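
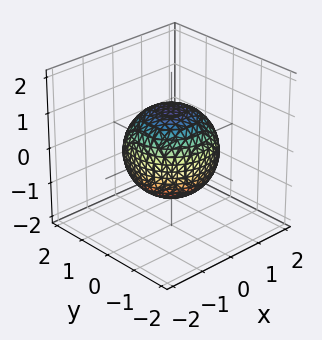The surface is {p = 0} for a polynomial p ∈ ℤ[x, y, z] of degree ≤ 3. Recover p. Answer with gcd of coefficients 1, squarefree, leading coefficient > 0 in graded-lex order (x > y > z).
2*x^2 + 2*y^2 + 2*z^2 - 3

First, the degree is 2 — a closed, bounded, convex surface; a quadric.
Next, symmetries: every cross-section ⟂ z is a circle, so x, y appear only via x² + y²; the z ↦ −z reflection is a symmetry, so z appears only in even powers.
Then, from the visible intercepts: a circular section at z = -1 has radius between 0 and 1.
Finally, assembling these constraints gives the stated polynomial.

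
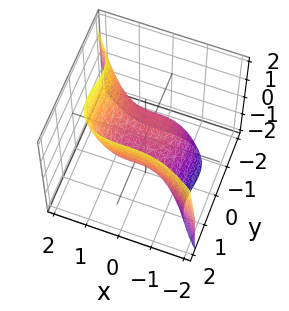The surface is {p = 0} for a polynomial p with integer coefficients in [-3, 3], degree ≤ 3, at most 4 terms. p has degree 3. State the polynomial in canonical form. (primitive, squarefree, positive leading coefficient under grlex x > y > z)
2*x^3 + 3*y^3 - 2*y - 3*z

The degree is 3 — a generic line meets the surface in up to 3 points.
Against the integer gridlines: it meets the x-axis at x = 0 (among the integer gridlines); one y-axis crossing is at y = 0; one z-axis crossing is at z = 0.
Assembling these constraints gives the stated polynomial.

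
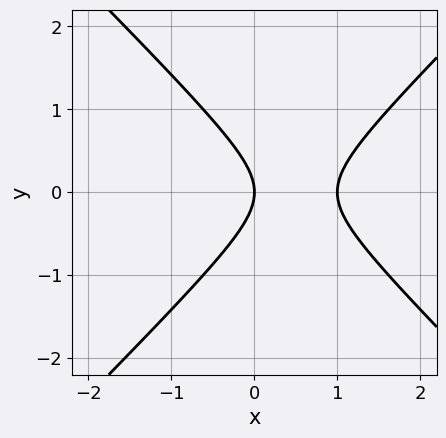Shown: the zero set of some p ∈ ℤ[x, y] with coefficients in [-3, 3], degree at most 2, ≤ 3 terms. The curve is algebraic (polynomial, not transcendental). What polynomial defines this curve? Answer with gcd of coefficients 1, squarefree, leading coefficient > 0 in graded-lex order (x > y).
(a) Degree: no degree-1 curve has this shape, so deg p = 2.
(b) Symmetries: the y ↦ −y reflection is a symmetry, so y appears only in even powers.
(c) Reading off the gridlines: it crosses the y-axis at the gridline y = 0; the x-axis gridline crossings are at x ∈ {0, 1}.
(d) Assembling these constraints gives the stated polynomial.

x^2 - y^2 - x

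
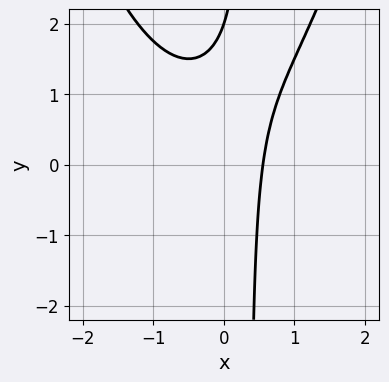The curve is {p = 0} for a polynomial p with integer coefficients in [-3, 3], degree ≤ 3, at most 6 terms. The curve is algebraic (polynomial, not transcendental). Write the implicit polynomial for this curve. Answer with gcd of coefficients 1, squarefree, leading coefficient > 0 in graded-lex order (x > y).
2*x^3 - 3*x*y + 3*x + y - 2

First, degree: a generic line meets the curve in up to 3 points, so deg p = 3.
Then, checking where it meets the axes: one y-axis crossing is at y = 2.
Finally, together with the visible shape, these determine p as stated.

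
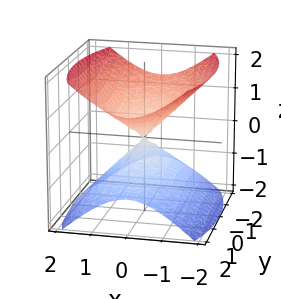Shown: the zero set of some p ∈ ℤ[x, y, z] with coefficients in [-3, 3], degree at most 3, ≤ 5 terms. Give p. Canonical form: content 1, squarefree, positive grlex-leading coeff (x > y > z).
3*x^2 + y^2 - 3*z^2

(a) I count 2 distinct pieces. They look like related sheets of one shape, so recover p as a whole.
(b) deg p = 2. Two nappes meeting at a single point; a quadric.
(c) Symmetries: it's symmetric under x → −x, forcing even powers of x; the z ↦ −z reflection is a symmetry, so z appears only in even powers; it's symmetric under y → −y, forcing even powers of y.
(d) Reading off the gridlines: it crosses the y-axis at the gridline y = 0; one z-axis crossing is at z = 0; it crosses the x-axis at the gridline x = 0.
(e) Putting this together gives p.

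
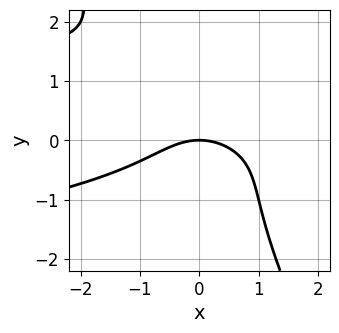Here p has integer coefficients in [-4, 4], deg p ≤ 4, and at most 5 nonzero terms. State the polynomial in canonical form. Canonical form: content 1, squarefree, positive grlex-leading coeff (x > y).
1. deg p = 3.
2. Reading off the gridlines: one y-axis crossing is at y = 0; it crosses the x-axis at the gridline x = 0.
3. Putting this together gives p.

2*x*y^2 + y^3 + x^2 + 2*y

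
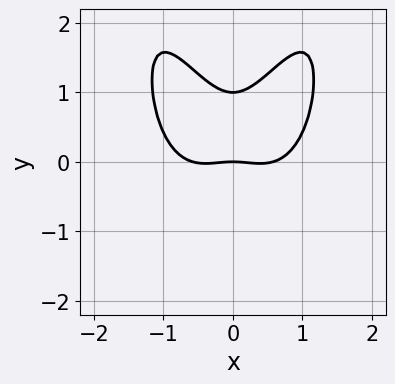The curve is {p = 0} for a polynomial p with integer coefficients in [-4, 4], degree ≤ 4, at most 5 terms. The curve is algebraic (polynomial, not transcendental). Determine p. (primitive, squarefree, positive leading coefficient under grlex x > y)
3*x^4 - 3*x^2*y - x^2 + 3*y^2 - 3*y

deg p = 4. The shape is more complex than any degree-3 curve.
Symmetries: mirror symmetry x ↦ −x ⇒ only even powers of x.
Observable constraints: the y-axis gridline crossings are at y ∈ {0, 1}; it meets the x-axis at x = 0 (among the integer gridlines).
Assembling these constraints gives the stated polynomial.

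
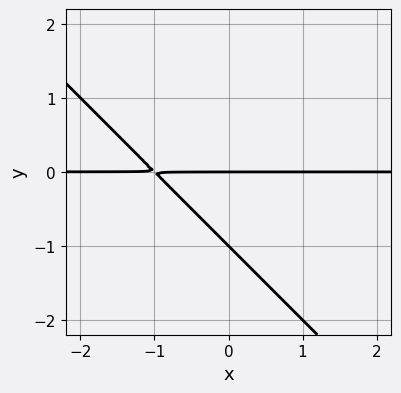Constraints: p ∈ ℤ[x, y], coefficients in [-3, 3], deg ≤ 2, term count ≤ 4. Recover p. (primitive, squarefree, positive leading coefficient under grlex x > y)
x*y + y^2 + y

1. The degree is 2 — the shape is more complex than any degree-1 curve.
2. Checking where it meets the axes: the visible x-axis segment lies entirely on the curve; the y-axis gridline crossings are at y ∈ {-1, 0}.
3. Matching integer coefficients to the picture gives p.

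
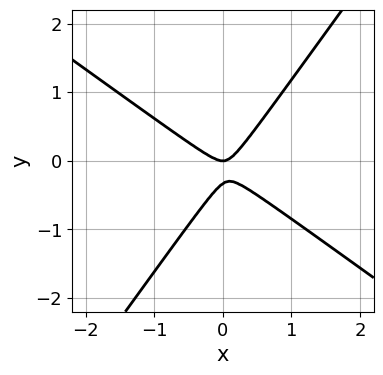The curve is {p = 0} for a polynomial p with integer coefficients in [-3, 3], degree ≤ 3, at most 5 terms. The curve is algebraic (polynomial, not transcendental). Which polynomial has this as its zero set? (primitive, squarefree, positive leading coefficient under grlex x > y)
3*x^2 + 2*x*y - 3*y^2 - y

The degree is 2 — no degree-1 curve has this shape.
Observable constraints: one y-axis crossing is at y = 0; it meets the x-axis at x = 0 (among the integer gridlines).
These observations pin down the coefficients.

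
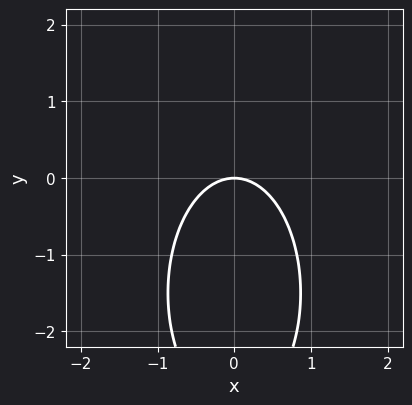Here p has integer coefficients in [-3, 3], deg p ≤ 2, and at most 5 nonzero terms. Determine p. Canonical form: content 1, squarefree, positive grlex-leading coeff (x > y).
3*x^2 + y^2 + 3*y

(a) Degree: no degree-1 curve has this shape, so deg p = 2.
(b) Symmetries: the x ↦ −x reflection is a symmetry, so x appears only in even powers.
(c) From the visible intercepts: it crosses the y-axis at the gridline y = 0; it meets the x-axis at x = 0 (among the integer gridlines).
(d) Together with the visible shape, these determine p as stated.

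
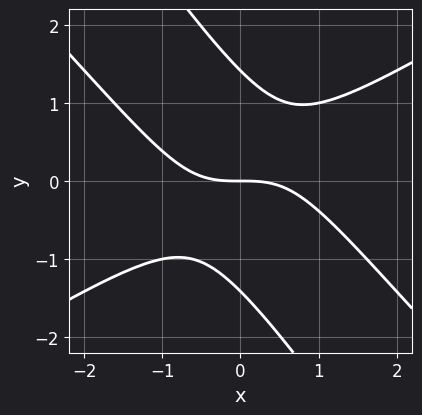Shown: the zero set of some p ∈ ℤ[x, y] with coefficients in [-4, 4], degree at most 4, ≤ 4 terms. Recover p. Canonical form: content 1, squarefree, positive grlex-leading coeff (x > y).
First, degree: a generic line meets the curve in up to 3 points, so deg p = 3.
Next, from the visible intercepts: it meets the y-axis at y = 0 (among the integer gridlines); one x-axis crossing is at x = 0.
Finally, solving for integer coefficients yields p as stated.

x^3 - 2*x*y^2 - y^3 + 2*y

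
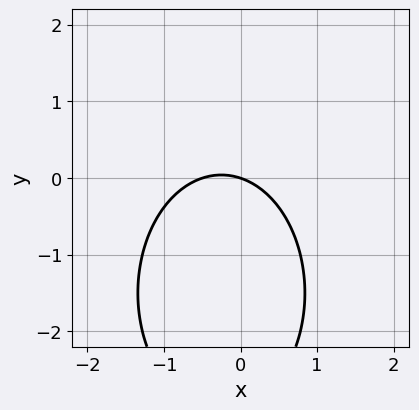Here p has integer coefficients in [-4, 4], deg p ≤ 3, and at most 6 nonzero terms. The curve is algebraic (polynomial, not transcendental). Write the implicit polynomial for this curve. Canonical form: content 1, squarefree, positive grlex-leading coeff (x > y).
First, degree: a generic line meets the curve in up to 2 points, so deg p = 2.
Next, from the axis intercepts and sections: it meets the x-axis at x = 0 (among the integer gridlines); it meets the y-axis at y = 0 (among the integer gridlines).
Finally, assembling these constraints gives the stated polynomial.

2*x^2 + y^2 + x + 3*y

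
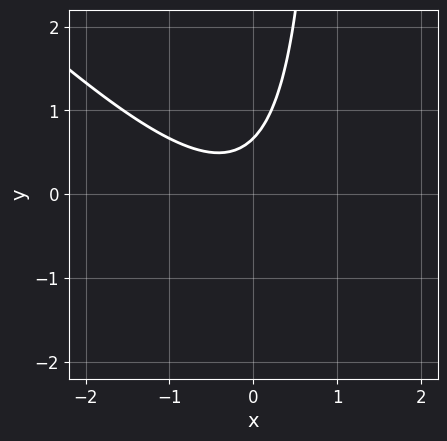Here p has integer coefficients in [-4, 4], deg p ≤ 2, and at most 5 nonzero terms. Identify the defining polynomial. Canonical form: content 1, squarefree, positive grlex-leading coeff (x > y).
1. The degree is 2 — the shape is more complex than any degree-1 curve.
2. Checking where it meets the axes: it misses every integer gridline on the x-axis.
3. Putting this together gives p.

3*x^2 + 3*x*y + x - 3*y + 2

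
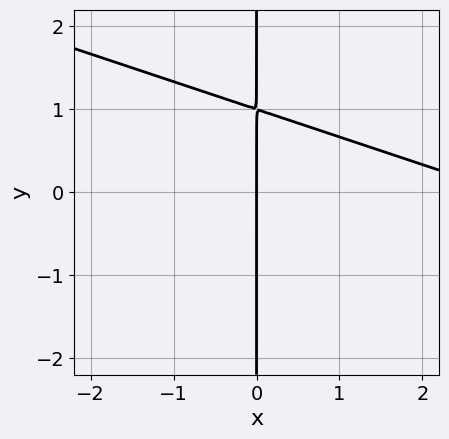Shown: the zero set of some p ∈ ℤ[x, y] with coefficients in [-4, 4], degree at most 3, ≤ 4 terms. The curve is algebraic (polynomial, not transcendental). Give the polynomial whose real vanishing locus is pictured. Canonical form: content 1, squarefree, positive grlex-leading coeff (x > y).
x^2 + 3*x*y - 3*x

The degree is 2 — no degree-1 curve has this shape.
From the axis intercepts and sections: it crosses the x-axis at the gridline x = 0; every point of the y-axis in the box is on the curve.
These observations pin down the coefficients.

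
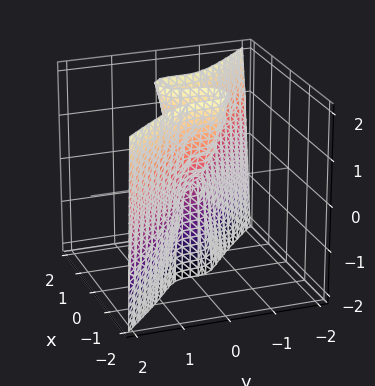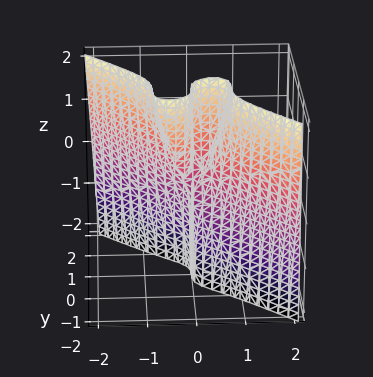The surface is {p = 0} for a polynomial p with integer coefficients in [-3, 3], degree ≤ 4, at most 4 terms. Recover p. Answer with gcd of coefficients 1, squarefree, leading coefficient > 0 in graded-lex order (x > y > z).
Degree: no degree-2 surface has this shape, so deg p = 3.
Observable constraints: every point of the z-axis in the box is on the surface; it crosses the x-axis at the gridline x = 0.
Solving for integer coefficients yields p as stated.

3*x^3 + 3*y^3 - x*z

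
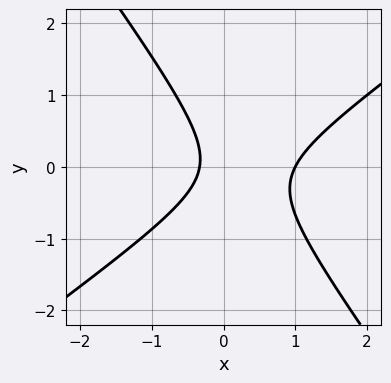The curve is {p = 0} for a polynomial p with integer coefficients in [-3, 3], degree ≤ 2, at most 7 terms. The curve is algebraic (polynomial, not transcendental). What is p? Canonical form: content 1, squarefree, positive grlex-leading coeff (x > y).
deg p = 2. No degree-1 curve has this shape.
Reading off the gridlines: one x-axis crossing is at x = 1; the curve avoids every integer y-axis point in the box.
These observations pin down the coefficients.

3*x^2 - 2*x*y - 3*y^2 - 2*x - 1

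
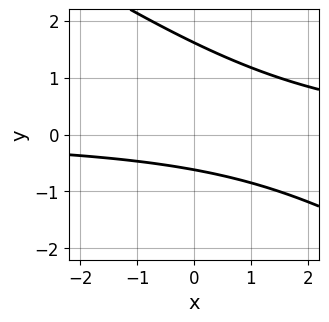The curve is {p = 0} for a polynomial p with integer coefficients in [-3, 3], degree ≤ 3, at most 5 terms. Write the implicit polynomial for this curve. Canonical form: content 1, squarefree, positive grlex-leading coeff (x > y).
2*x*y + 3*y^2 - 3*y - 3

1. Degree: no degree-1 curve has this shape, so deg p = 2.
2. From the visible intercepts: it misses every integer gridline on the x-axis.
3. The integer polynomial consistent with all of this is the stated p.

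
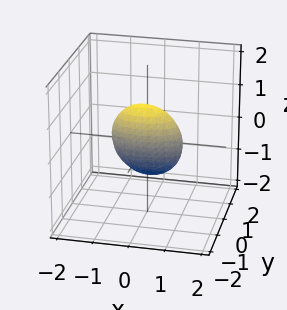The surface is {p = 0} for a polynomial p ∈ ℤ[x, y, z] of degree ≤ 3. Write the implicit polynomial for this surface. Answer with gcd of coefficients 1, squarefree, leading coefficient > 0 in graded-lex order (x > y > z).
First, deg p = 2. The shape is more complex than any degree-1 surface.
Then, from the axis intercepts and sections: the x-axis gridline crossings are at x ∈ {-1, 1}; among the integer gridlines, it crosses the z-axis at z ∈ {-1, 1}.
Finally, assembling these constraints gives the stated polynomial.

x^2 + 3*y^2 + 2*y*z + z^2 - 1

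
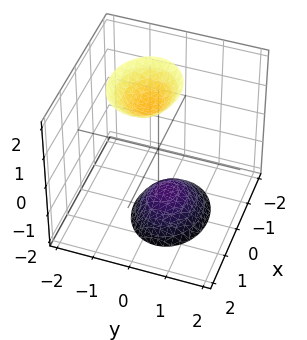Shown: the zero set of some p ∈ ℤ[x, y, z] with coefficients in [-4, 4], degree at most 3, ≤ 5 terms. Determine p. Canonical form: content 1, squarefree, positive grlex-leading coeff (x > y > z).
2*x^2 + 3*y^2 + y*z - z^2 + 2

First, the picture has 2 separate pieces. Treating them together as one polynomial.
Next, degree: a generic line meets the surface in up to 2 points, so deg p = 2.
Next, reading off the gridlines: the surface avoids every integer y-axis point in the box; the surface avoids every integer x-axis point in the box.
Finally, the integer polynomial consistent with all of this is the stated p.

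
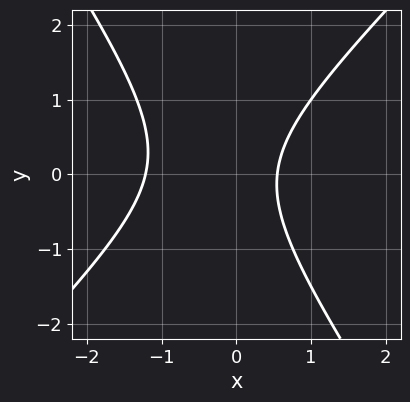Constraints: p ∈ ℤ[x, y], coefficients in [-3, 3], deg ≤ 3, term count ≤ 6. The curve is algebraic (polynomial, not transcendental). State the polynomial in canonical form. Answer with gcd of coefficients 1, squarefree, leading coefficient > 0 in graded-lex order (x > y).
1. The degree is 2 — the shape is more complex than any degree-1 curve.
2. Checking where it meets the axes: it misses every integer gridline on the y-axis.
3. These observations pin down the coefficients.

3*x^2 - x*y - 2*y^2 + 2*x - 2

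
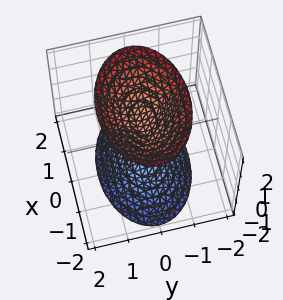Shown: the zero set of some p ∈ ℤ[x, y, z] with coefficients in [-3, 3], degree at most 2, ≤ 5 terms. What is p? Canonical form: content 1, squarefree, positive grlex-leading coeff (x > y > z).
x^2 + 2*y^2 - z^2 + 1

(a) The picture has 2 separate pieces.
(b) The degree is 2 — two sheets facing apart; a quadric.
(c) Symmetries: mirror symmetry z ↦ −z ⇒ only even powers of z; mirror symmetry x ↦ −x ⇒ only even powers of x; mirror symmetry y ↦ −y ⇒ only even powers of y.
(d) Checking where it meets the axes: it misses every integer gridline on the y-axis; the z-axis gridline crossings are at z ∈ {-1, 1}.
(e) Putting this together gives p.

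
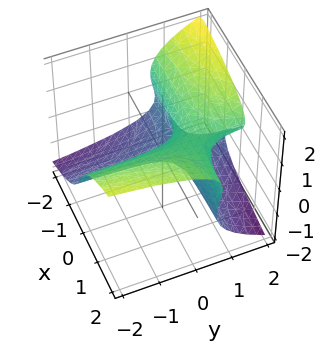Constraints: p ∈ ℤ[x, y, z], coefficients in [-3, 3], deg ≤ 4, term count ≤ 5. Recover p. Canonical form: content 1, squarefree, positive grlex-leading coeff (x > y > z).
deg p = 3. No degree-2 surface has this shape.
Reading off the gridlines: one z-axis crossing is at z = 0; it meets the x-axis at x = 0 (among the integer gridlines).
Fitting integer coefficients to these (and the overall shape) gives p. Check: (0, 1, 0) on the y-axis lies on the surface, and p(0, 1, 0) = 0. ✓

2*z^3 + 3*x*y - 2*y*z - 2*x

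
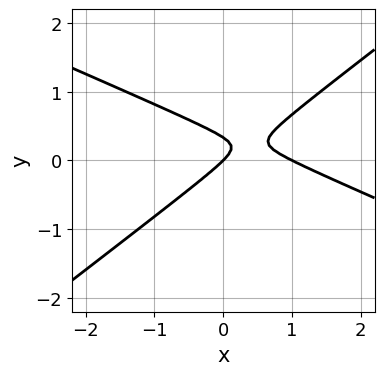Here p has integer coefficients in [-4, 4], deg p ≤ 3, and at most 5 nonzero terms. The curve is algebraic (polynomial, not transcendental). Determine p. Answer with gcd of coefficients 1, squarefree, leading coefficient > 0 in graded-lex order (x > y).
x^2 + x*y - 3*y^2 - x + y

(a) The degree is 2 — the shape is more complex than any degree-1 curve.
(b) Against the integer gridlines: among the integer gridlines, it crosses the x-axis at x ∈ {0, 1}; it meets the y-axis at y = 0 (among the integer gridlines).
(c) Assembling these constraints gives the stated polynomial.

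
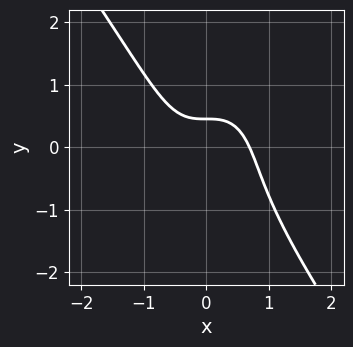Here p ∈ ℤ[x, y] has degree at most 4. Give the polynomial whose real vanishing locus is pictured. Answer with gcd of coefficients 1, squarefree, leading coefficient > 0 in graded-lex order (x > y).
3*x^3 + y^3 + 2*y - 1

1. deg p = 3. No degree-2 curve has this shape.
2. Putting this together gives p.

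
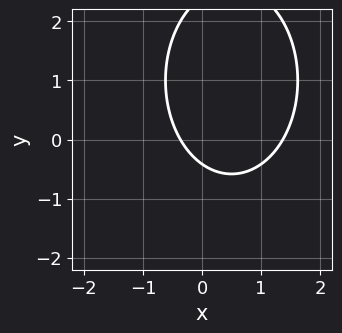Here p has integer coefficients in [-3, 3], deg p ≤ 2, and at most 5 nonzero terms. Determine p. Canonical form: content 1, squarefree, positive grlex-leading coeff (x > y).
(a) Degree: no degree-1 curve has this shape, so deg p = 2.
(b) Solving for integer coefficients yields p as stated.

2*x^2 + y^2 - 2*x - 2*y - 1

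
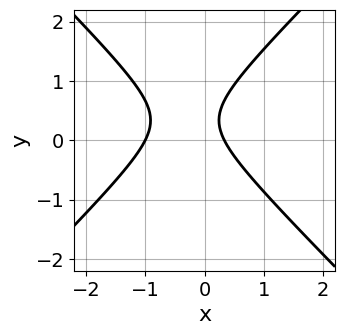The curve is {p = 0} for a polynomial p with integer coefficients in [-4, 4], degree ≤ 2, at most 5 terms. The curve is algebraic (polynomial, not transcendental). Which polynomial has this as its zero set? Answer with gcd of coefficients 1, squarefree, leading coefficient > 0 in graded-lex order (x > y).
1. The degree is 2 — a generic line meets the curve in up to 2 points.
2. From the visible intercepts: it crosses the x-axis at the gridline x = -1; no y-intercept at any integer in the box.
3. Assembling these constraints gives the stated polynomial.

3*x^2 - 3*y^2 + 2*x + 2*y - 1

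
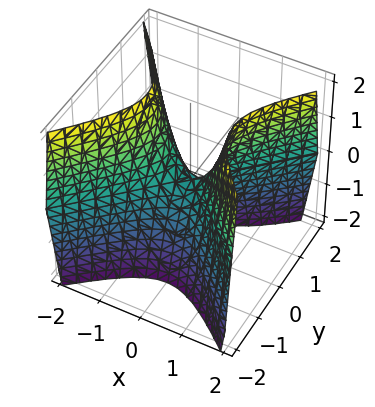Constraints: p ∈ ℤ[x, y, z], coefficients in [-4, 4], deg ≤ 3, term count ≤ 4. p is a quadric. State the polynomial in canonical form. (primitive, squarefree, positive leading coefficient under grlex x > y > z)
2*x^2 - 2*y^2 - z

(a) The degree is 2 — a saddle surface; a quadric.
(b) Symmetries: it's symmetric under x → −x, forcing even powers of x; the y ↦ −y reflection is a symmetry, so y appears only in even powers.
(c) Reading off the gridlines: it crosses the x-axis at the gridline x = 0; one y-axis crossing is at y = 0.
(d) Matching integer coefficients to the picture gives p.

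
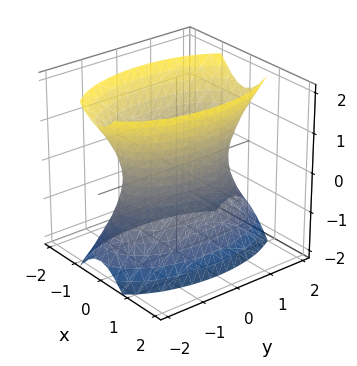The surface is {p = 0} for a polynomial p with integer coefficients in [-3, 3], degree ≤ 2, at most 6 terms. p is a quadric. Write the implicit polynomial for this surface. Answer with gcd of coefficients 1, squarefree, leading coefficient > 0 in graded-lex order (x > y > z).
3*x^2 + y^2 - z^2 - 2

(a) deg p = 2.
(b) Symmetries: it's symmetric under z → −z, forcing even powers of z; mirror symmetry y ↦ −y ⇒ only even powers of y; the x ↦ −x reflection is a symmetry, so x appears only in even powers.
(c) Against the integer gridlines: it misses every integer gridline on the z-axis.
(d) Solving for integer coefficients yields p as stated.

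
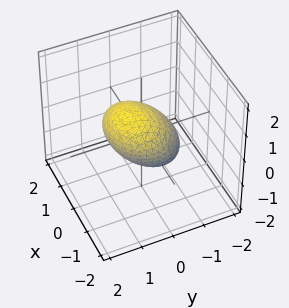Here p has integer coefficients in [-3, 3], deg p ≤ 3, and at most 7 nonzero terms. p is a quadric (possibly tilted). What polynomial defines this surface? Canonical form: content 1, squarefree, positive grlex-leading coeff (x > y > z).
deg p = 2.
From the visible intercepts: the z-axis gridline crossings are at z ∈ {-1, 1}; among the integer gridlines, it crosses the y-axis at y ∈ {-1, 1}.
Putting this together gives p.

2*x^2 + x*z + 3*y^2 - 3*y*z + 3*z^2 - 3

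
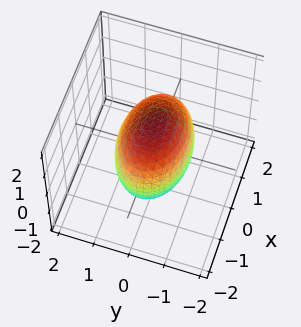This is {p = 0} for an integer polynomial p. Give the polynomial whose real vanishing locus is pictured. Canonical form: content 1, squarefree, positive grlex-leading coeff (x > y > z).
x^2 + 2*y^2 + z^2 - 2

1. Degree: bounded and convex; a quadric, so deg p = 2.
2. Symmetries: it's symmetric under y → −y, forcing even powers of y; it's symmetric under z → −z, forcing even powers of z; mirror symmetry x ↦ −x ⇒ only even powers of x.
3. Observable constraints: among the integer gridlines, it crosses the y-axis at y ∈ {-1, 1}.
4. The integer polynomial consistent with all of this is the stated p.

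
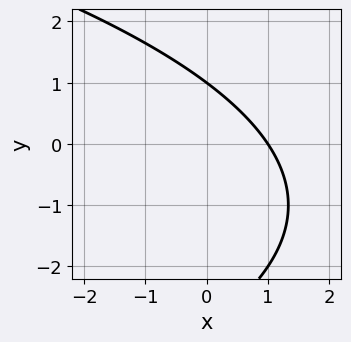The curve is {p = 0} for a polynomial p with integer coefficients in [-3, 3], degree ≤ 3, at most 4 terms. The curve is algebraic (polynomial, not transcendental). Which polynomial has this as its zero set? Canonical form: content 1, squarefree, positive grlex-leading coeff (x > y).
(a) deg p = 2. The shape is more complex than any degree-1 curve.
(b) Observable constraints: one y-axis crossing is at y = 1; one x-axis crossing is at x = 1.
(c) Together with the visible shape, these determine p as stated.

y^2 + 3*x + 2*y - 3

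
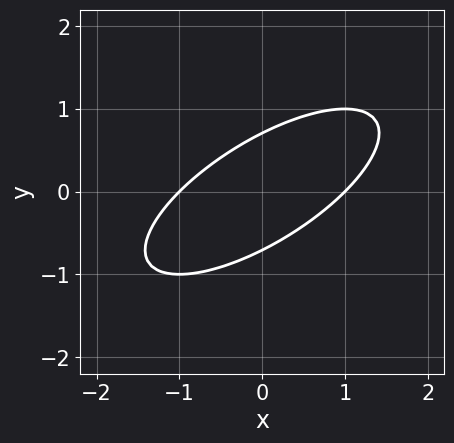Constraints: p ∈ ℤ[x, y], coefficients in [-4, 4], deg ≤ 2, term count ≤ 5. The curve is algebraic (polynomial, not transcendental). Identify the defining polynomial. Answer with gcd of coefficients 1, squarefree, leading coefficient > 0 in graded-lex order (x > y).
Degree: no degree-1 curve has this shape, so deg p = 2.
From the axis intercepts and sections: among the integer gridlines, it crosses the x-axis at x ∈ {-1, 1}.
Solving for integer coefficients yields p as stated.

x^2 - 2*x*y + 2*y^2 - 1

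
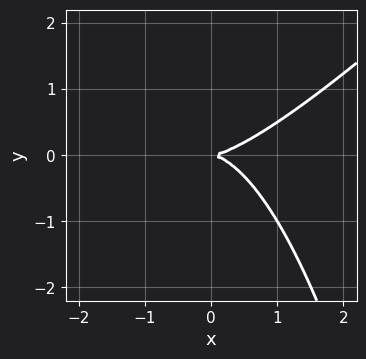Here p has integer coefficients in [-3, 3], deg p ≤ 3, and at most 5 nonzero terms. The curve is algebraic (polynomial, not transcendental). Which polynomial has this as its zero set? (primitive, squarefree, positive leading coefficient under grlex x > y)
First, degree: no degree-2 curve has this shape, so deg p = 3.
Next, reading off the gridlines: one x-axis crossing is at x = 0; it meets the y-axis at y = 0 (among the integer gridlines).
Finally, matching integer coefficients to the picture gives p.

x^3 - x^2*y - 2*y^2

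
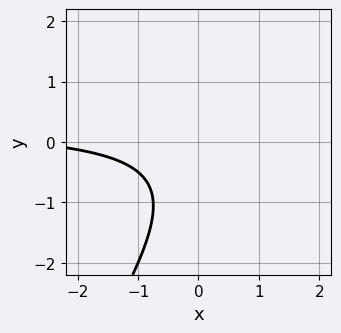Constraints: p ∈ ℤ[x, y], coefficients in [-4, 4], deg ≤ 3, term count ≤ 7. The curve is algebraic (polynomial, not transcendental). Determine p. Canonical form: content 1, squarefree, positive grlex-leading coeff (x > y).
3*x*y - 2*y^2 - x - 2*y - 3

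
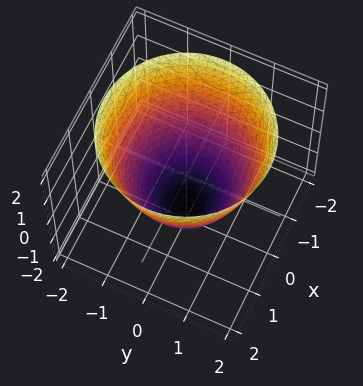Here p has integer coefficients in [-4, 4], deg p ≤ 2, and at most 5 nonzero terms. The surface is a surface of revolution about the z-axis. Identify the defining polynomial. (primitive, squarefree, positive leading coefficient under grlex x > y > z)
1. Degree: no degree-1 surface has this shape, so deg p = 2.
2. Symmetries: rotational symmetry about the z-axis ⇒ p depends on x, y only through x² + y².
3. From the axis intercepts and sections: a circular section at z = -1 has radius between 0 and 1.
4. Solving for integer coefficients yields p as stated.

2*x^2 + 2*y^2 - 2*z - 3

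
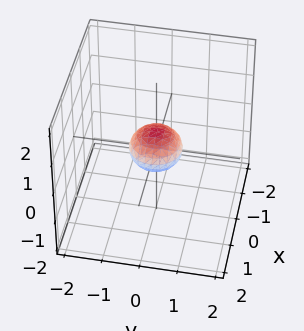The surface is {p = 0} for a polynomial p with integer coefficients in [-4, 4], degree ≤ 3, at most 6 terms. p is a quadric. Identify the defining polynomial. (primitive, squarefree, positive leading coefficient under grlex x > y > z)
2*x^2 + 2*y^2 + 3*z^2 - 1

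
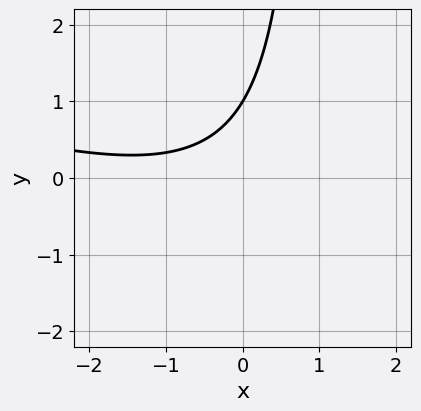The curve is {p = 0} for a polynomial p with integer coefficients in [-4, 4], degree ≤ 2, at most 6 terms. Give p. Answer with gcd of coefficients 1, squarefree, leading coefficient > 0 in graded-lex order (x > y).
1. Degree: no degree-1 curve has this shape, so deg p = 2.
2. Checking where it meets the axes: one y-axis crossing is at y = 1; the curve avoids every integer x-axis point in the box.
3. The integer polynomial consistent with all of this is the stated p.

x^2 + 3*x*y + 2*x - 3*y + 3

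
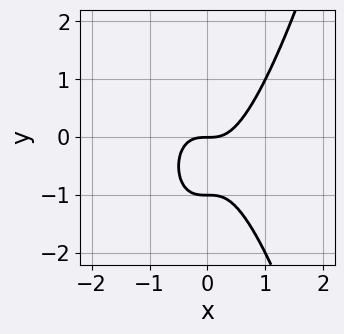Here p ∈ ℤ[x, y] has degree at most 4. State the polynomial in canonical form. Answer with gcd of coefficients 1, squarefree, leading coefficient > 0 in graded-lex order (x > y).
1. Degree: the shape is more complex than any degree-2 curve, so deg p = 3.
2. Observable constraints: it crosses the x-axis at the gridline x = 0; the y-axis gridline crossings are at y ∈ {-1, 0}.
3. Putting this together gives p.

2*x^3 - y^2 - y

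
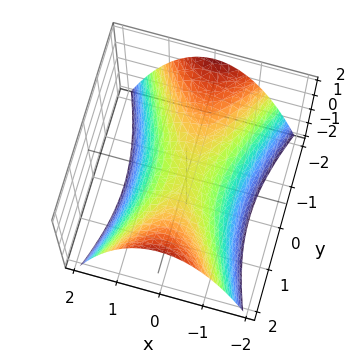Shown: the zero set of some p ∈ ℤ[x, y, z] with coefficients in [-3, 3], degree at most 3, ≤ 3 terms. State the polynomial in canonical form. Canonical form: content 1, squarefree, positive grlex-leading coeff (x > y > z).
(a) The degree is 2 — a saddle surface; a quadric.
(b) Symmetries: the y ↦ −y reflection is a symmetry, so y appears only in even powers; the x ↦ −x reflection is a symmetry, so x appears only in even powers.
(c) Observable constraints: it meets the z-axis at z = 0 (among the integer gridlines); it meets the x-axis at x = 0 (among the integer gridlines); one y-axis crossing is at y = 0.
(d) Fitting integer coefficients to these (and the overall shape) gives p.

3*x^2 - y^2 + 3*z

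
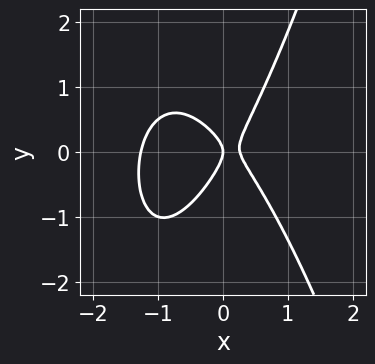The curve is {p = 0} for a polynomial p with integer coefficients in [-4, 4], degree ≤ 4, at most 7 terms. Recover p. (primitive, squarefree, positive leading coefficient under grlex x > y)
(a) deg p = 3. The shape is more complex than any degree-2 curve.
(b) Reading off the gridlines: it crosses the y-axis at the gridline y = 0; it meets the x-axis at x = 0 (among the integer gridlines).
(c) These observations pin down the coefficients.

3*x^3 + 3*x^2 + x*y - 2*y^2 - x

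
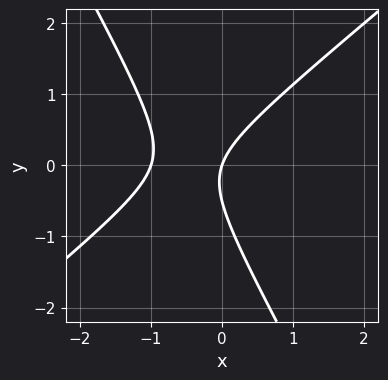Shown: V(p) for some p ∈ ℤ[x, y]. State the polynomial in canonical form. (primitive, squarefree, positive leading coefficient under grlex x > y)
3*x^2 - 2*x*y - 2*y^2 + 3*x - y

1. deg p = 2. A generic line meets the curve in up to 2 points.
2. From the visible intercepts: it crosses the y-axis at the gridline y = 0; among the integer gridlines, it crosses the x-axis at x ∈ {-1, 0}.
3. Assembling these constraints gives the stated polynomial.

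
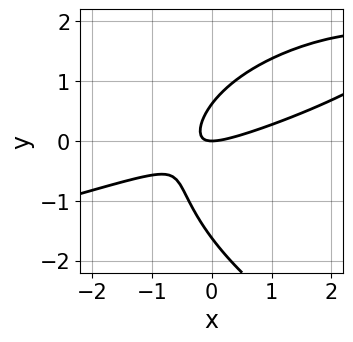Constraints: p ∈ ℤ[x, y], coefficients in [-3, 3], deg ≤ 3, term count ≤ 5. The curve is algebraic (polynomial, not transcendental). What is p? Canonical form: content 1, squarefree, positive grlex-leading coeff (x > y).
(a) The degree is 3 — no degree-2 curve has this shape.
(b) Reading off the gridlines: it meets the y-axis at y = 0 (among the integer gridlines); it crosses the x-axis at the gridline x = 0.
(c) The integer polynomial consistent with all of this is the stated p.

y^3 + x^2 - 3*x*y + y^2 - y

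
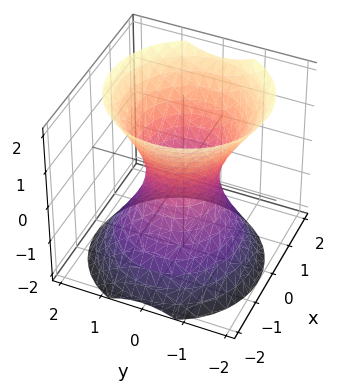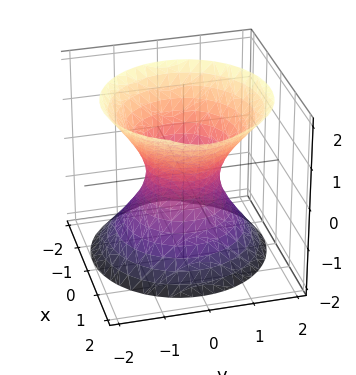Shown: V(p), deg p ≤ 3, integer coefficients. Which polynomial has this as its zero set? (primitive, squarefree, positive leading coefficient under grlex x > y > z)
3*x^2 - x*z + 3*y^2 - 2*z^2 - 2

(a) Degree: the shape is more complex than any degree-1 surface, so deg p = 2.
(b) Against the integer gridlines: no z-intercept at any integer in the box.
(c) Assembling these constraints gives the stated polynomial.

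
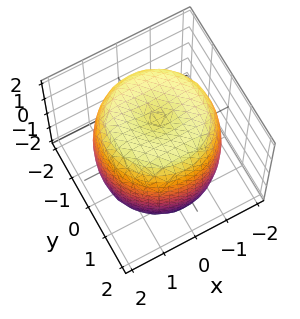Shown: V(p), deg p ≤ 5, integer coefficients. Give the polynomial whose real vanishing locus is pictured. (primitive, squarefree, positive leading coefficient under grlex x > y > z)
First, degree: no degree-3 surface has this shape, so deg p = 4.
Then, by symmetry, the surface is invariant under rotation about z: p = q(x² + y², z).
Next, reading off the gridlines: a circular section at z = 1 has radius between 1 and 2.
Finally, fitting integer coefficients to these (and the overall shape) gives p.

x^4 + 2*x^2*y^2 + y^4 - 2*x^2 - 2*y^2 + z^2 - 3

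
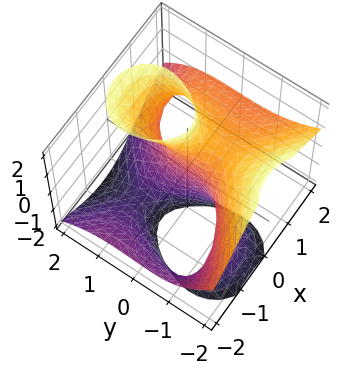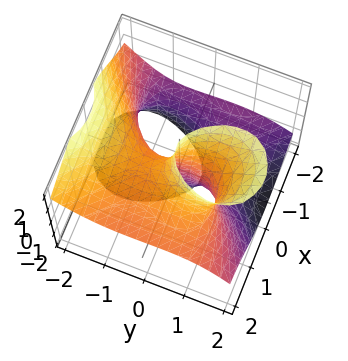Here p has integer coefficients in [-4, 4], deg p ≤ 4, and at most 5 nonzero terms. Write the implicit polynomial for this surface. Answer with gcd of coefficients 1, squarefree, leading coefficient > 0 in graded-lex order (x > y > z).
(a) deg p = 3. The shape is more complex than any degree-2 surface.
(b) Reading off the gridlines: it crosses the x-axis at the gridline x = 0; the visible z-axis segment lies entirely on the surface.
(c) Solving for integer coefficients yields p as stated.

2*x^2*z + y^3 - y*z^2 + x*z - 3*x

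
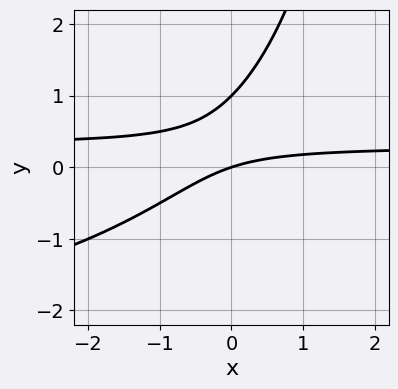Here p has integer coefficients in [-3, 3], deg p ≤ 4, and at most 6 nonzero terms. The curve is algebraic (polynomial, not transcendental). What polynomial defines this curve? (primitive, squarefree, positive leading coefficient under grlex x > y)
x*y^2 + 3*x*y - 3*y^2 - x + 3*y

deg p = 3.
From the axis intercepts and sections: it crosses the x-axis at the gridline x = 0; the y-axis gridline crossings are at y ∈ {0, 1}.
Fitting integer coefficients to these (and the overall shape) gives p.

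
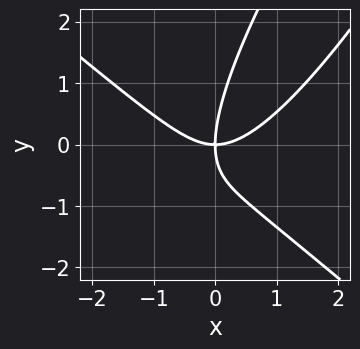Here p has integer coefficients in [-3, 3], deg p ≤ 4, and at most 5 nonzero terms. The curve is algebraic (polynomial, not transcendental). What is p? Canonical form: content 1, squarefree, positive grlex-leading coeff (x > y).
(a) The degree is 3 — a generic line meets the curve in up to 3 points.
(b) Against the integer gridlines: it crosses the y-axis at the gridline y = 0; it meets the x-axis at x = 0 (among the integer gridlines).
(c) The integer polynomial consistent with all of this is the stated p.

2*x^3 - 2*x*y^2 + y^3 - 3*x*y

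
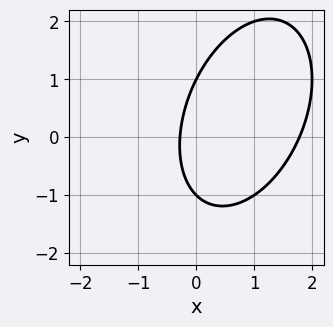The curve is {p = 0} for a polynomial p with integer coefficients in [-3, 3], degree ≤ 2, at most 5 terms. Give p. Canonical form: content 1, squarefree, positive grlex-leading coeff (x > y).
2*x^2 - x*y + y^2 - 3*x - 1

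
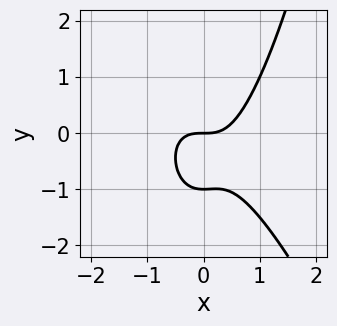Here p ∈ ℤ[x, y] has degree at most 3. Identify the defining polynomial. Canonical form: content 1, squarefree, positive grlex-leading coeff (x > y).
The degree is 3 — the shape is more complex than any degree-2 curve.
From the axis intercepts and sections: it meets the x-axis at x = 0 (among the integer gridlines); among the integer gridlines, it crosses the y-axis at y ∈ {-1, 0}.
Putting this together gives p.

3*x^3 + x^2*y - 2*y^2 - 2*y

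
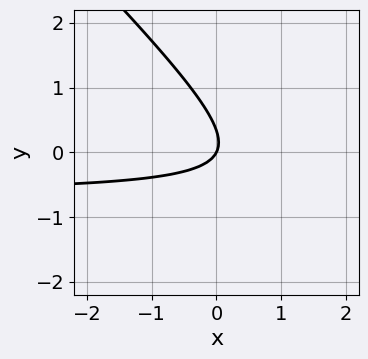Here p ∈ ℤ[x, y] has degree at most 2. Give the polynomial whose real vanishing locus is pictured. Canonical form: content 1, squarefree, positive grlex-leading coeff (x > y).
3*x*y + 3*y^2 + 2*x - y

The degree is 2 — a generic line meets the curve in up to 2 points.
From the axis intercepts and sections: it crosses the y-axis at the gridline y = 0; it meets the x-axis at x = 0 (among the integer gridlines).
Assembling these constraints gives the stated polynomial.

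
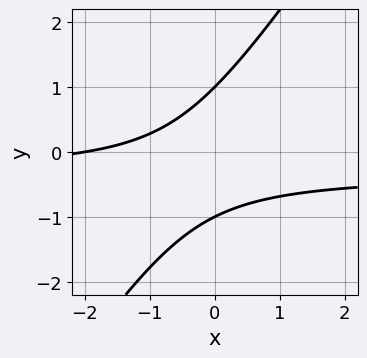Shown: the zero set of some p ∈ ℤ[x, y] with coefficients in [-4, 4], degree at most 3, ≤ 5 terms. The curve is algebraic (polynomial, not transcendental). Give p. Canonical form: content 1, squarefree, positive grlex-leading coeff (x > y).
3*x*y - 2*y^2 + x + 2

First, degree: no degree-1 curve has this shape, so deg p = 2.
Then, from the axis intercepts and sections: among the integer gridlines, it crosses the y-axis at y ∈ {-1, 1}; it crosses the x-axis at the gridline x = -2.
Finally, these observations pin down the coefficients.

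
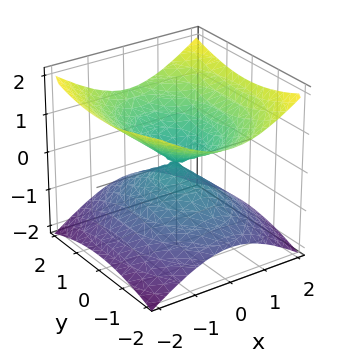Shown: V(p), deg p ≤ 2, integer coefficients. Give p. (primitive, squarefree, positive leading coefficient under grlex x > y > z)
First, deg p = 2. A double cone through the origin; a quadric.
Then, symmetries: it's symmetric under x → −x, forcing even powers of x; it's symmetric under y → −y, forcing even powers of y; it's symmetric under z → −z, forcing even powers of z.
Next, from the visible intercepts: one z-axis crossing is at z = 0; it crosses the x-axis at the gridline x = 0.
Finally, putting this together gives p.

2*x^2 + y^2 - 3*z^2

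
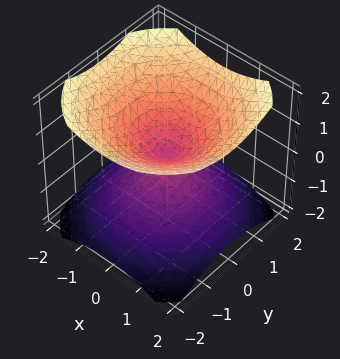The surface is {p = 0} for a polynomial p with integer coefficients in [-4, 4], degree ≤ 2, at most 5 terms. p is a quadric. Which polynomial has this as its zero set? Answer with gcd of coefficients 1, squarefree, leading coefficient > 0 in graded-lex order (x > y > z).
2*x^2 + 2*y^2 - 3*z^2

(a) The picture has 2 separate pieces. Treating them together as one polynomial.
(b) The degree is 2 — a double cone through the origin; a quadric.
(c) Symmetry: every cross-section ⟂ z is a circle, so x, y appear only via x² + y²; it's symmetric under z → −z, forcing even powers of z.
(d) Reading off the gridlines: it meets the x-axis at x = 0 (among the integer gridlines); a circular section at z = -1 has radius between 1 and 2; one y-axis crossing is at y = 0.
(e) The integer polynomial consistent with all of this is the stated p.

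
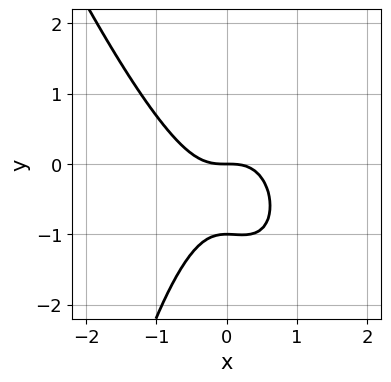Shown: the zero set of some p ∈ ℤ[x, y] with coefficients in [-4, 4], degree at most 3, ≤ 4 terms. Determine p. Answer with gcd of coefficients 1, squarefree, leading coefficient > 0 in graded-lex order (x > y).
(a) deg p = 3. The shape is more complex than any degree-2 curve.
(b) Against the integer gridlines: it crosses the x-axis at the gridline x = 0; the y-axis gridline crossings are at y ∈ {-1, 0}.
(c) Together with the visible shape, these determine p as stated.

3*x^3 + x^2*y + 2*y^2 + 2*y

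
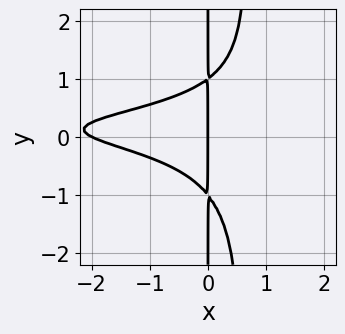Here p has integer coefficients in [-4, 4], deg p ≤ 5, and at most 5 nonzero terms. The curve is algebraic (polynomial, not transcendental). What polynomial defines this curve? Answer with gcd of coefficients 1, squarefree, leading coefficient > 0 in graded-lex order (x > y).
First, degree: no degree-3 curve has this shape, so deg p = 4.
Then, from the visible intercepts: the visible y-axis segment lies entirely on the curve; among the integer gridlines, it crosses the x-axis at x ∈ {-2, 0}.
Finally, these observations pin down the coefficients.

3*x^2*y^2 - x^2*y - 2*x*y^2 + x^2 + 2*x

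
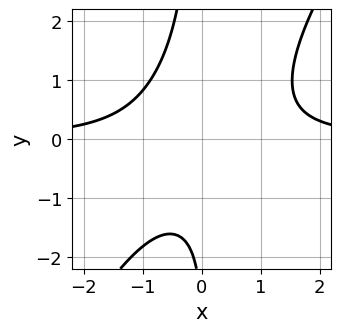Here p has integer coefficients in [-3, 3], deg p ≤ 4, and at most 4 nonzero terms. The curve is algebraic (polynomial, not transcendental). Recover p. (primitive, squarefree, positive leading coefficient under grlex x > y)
3*x^2*y - 2*x*y^2 - y - 3

The degree is 3 — no degree-2 curve has this shape.
Observable constraints: the curve avoids every integer x-axis point in the box; the curve avoids every integer y-axis point in the box.
Matching integer coefficients to the picture gives p.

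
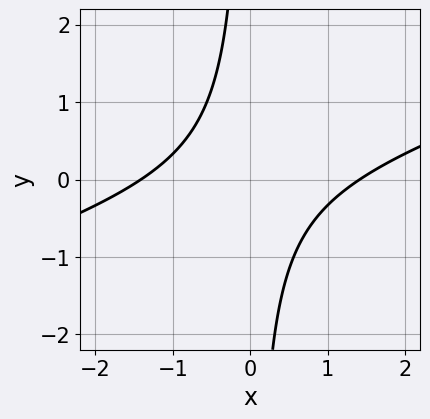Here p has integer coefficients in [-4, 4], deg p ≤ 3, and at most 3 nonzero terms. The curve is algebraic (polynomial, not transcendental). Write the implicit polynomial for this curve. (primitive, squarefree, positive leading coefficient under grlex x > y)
x^2 - 3*x*y - 2

The degree is 2 — no degree-1 curve has this shape.
From the axis intercepts and sections: it misses every integer gridline on the y-axis.
Matching integer coefficients to the picture gives p.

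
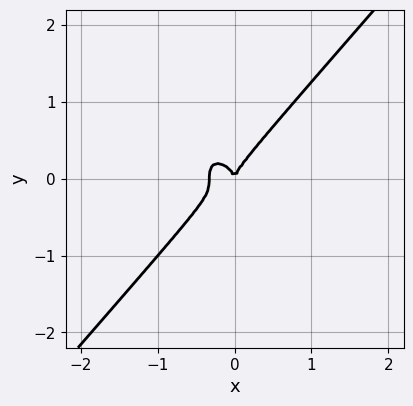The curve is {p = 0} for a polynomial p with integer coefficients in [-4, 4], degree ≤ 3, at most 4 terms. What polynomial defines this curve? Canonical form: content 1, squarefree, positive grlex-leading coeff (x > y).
3*x^3 - 2*y^3 + x^2

(a) The degree is 3 — a generic line meets the curve in up to 3 points.
(b) From the visible intercepts: it crosses the y-axis at the gridline y = 0; it crosses the x-axis at the gridline x = 0.
(c) Assembling these constraints gives the stated polynomial.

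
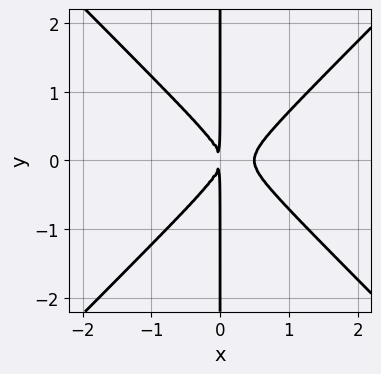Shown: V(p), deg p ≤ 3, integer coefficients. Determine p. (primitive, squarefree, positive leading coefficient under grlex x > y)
1. deg p = 3. No degree-2 curve has this shape.
2. Symmetries: the y ↦ −y reflection is a symmetry, so y appears only in even powers.
3. From the axis intercepts and sections: every point of the y-axis in the box is on the curve.
4. Putting this together gives p.

2*x^3 - 2*x*y^2 - x^2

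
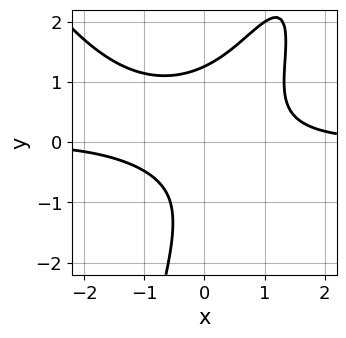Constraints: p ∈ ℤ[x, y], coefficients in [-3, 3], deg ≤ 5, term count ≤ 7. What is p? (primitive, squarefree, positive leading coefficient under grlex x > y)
x^3*y - 3*x*y^2 + y^3 + 2*x*y - 2

(a) Degree: a generic line meets the curve in up to 4 points, so deg p = 4.
(b) Reading off the gridlines: it misses every integer gridline on the x-axis.
(c) Solving for integer coefficients yields p as stated.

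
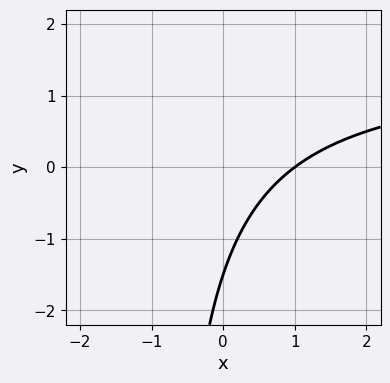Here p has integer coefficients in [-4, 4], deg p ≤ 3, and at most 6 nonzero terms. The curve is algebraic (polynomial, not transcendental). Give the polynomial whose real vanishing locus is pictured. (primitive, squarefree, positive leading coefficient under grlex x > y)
1. deg p = 2. The shape is more complex than any degree-1 curve.
2. From the axis intercepts and sections: it meets the x-axis at x = 1 (among the integer gridlines).
3. Putting this together gives p.

2*x*y - 3*x + 2*y + 3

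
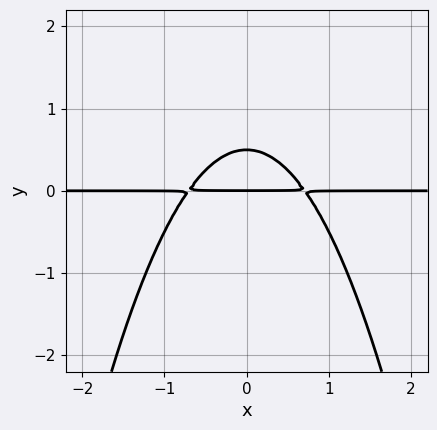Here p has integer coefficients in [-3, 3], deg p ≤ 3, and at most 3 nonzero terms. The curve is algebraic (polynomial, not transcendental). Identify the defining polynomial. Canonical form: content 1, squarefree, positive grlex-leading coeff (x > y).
2*x^2*y + 2*y^2 - y

1. Degree: no degree-2 curve has this shape, so deg p = 3.
2. Symmetries: mirror symmetry x ↦ −x ⇒ only even powers of x.
3. From the axis intercepts and sections: the visible x-axis segment lies entirely on the curve; it crosses the y-axis at the gridline y = 0.
4. Together with the visible shape, these determine p as stated.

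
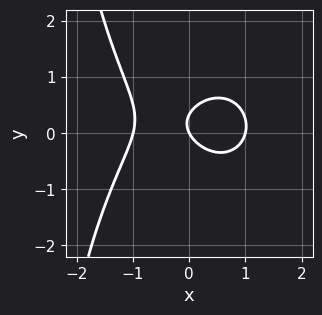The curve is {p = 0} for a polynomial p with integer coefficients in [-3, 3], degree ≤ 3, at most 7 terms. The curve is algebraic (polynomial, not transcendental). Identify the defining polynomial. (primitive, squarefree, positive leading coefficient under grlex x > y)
1. Degree: a generic line meets the curve in up to 3 points, so deg p = 3.
2. From the axis intercepts and sections: among the integer gridlines, it crosses the x-axis at x ∈ {-1, 0, 1}; one y-axis crossing is at y = 0.
3. Solving for integer coefficients yields p as stated.

2*x^3 + x*y^2 + 3*y^2 - 2*x - y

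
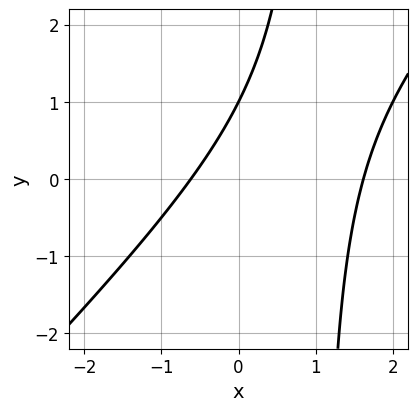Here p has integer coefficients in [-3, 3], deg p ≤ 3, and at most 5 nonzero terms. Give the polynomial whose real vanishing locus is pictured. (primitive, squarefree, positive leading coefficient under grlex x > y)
x^2 - x*y - x + y - 1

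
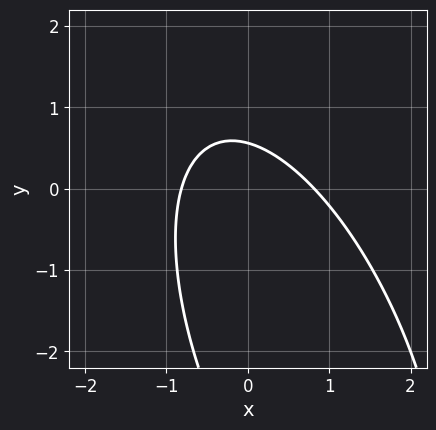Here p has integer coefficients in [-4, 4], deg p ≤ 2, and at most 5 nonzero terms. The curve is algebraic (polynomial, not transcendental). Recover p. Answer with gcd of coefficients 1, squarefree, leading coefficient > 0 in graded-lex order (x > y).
3*x^2 + 2*x*y + y^2 + 3*y - 2

1. deg p = 2.
2. Matching integer coefficients to the picture gives p.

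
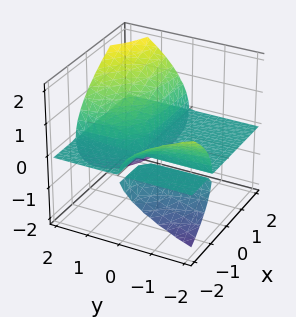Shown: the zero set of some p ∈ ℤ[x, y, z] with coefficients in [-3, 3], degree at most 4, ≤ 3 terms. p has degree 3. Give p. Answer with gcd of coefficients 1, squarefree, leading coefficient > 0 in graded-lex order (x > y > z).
There are 3 components.
Degree: the shape is more complex than any degree-2 surface, so deg p = 3.
From the axis intercepts and sections: the visible y-axis segment lies entirely on the surface; it meets the z-axis at z = 0 (among the integer gridlines).
Together with the visible shape, these determine p as stated.

x*y*z - z^3 + y*z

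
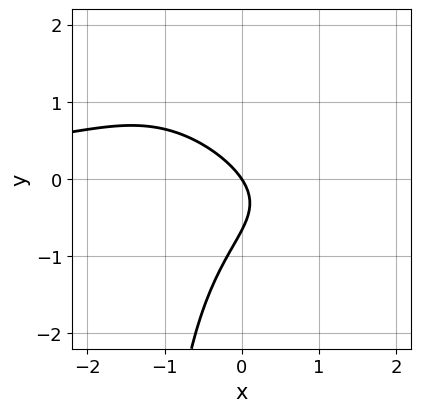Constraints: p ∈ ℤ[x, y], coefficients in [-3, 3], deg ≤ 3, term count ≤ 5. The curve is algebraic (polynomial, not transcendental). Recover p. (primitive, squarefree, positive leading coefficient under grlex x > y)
2*x^2*y + 2*x*y^2 + 3*y^2 + 3*x + 2*y

First, deg p = 3.
Next, against the integer gridlines: it meets the y-axis at y = 0 (among the integer gridlines); it crosses the x-axis at the gridline x = 0.
Finally, solving for integer coefficients yields p as stated.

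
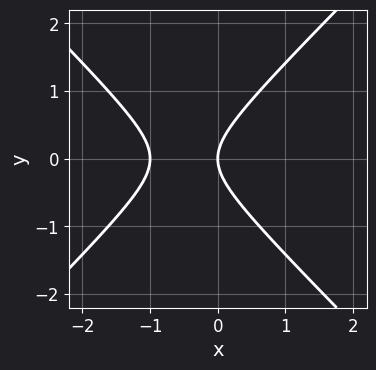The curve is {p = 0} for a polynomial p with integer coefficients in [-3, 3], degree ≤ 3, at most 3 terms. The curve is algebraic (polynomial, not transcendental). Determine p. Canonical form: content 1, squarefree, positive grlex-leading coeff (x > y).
x^2 - y^2 + x

(a) Degree: the shape is more complex than any degree-1 curve, so deg p = 2.
(b) Symmetries: mirror symmetry y ↦ −y ⇒ only even powers of y.
(c) From the axis intercepts and sections: the x-axis gridline crossings are at x ∈ {-1, 0}; it crosses the y-axis at the gridline y = 0.
(d) Assembling these constraints gives the stated polynomial.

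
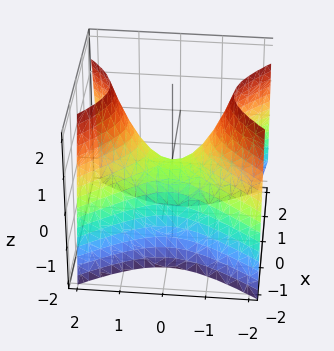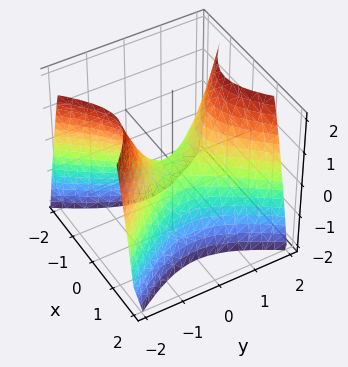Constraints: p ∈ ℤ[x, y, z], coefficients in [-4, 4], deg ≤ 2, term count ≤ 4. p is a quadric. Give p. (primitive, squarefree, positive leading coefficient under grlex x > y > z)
3*x^2 - 2*y^2 + 2*z

Degree: a hyperbolic paraboloid; a quadric, so deg p = 2.
Symmetries: mirror symmetry x ↦ −x ⇒ only even powers of x; the y ↦ −y reflection is a symmetry, so y appears only in even powers.
Observable constraints: it crosses the y-axis at the gridline y = 0; it crosses the x-axis at the gridline x = 0; it meets the z-axis at z = 0 (among the integer gridlines).
The integer polynomial consistent with all of this is the stated p.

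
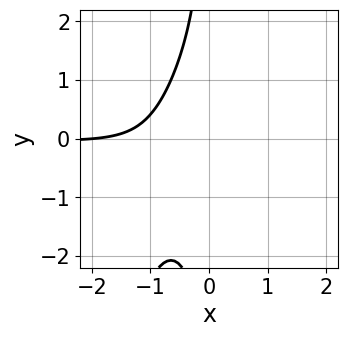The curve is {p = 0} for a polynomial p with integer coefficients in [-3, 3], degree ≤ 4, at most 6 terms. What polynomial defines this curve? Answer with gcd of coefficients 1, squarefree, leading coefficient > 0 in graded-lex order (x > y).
First, the degree is 4 — the shape is more complex than any degree-3 curve.
Then, reading off the gridlines: it crosses the x-axis at the gridline x = -2; the curve avoids every integer y-axis point in the box.
Finally, these observations pin down the coefficients.

x^3*y - x^2*y + x*y^2 + x + 2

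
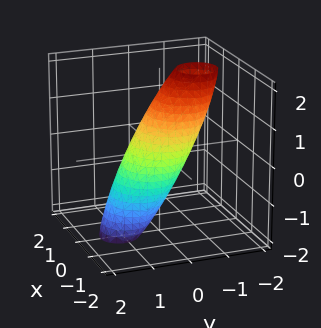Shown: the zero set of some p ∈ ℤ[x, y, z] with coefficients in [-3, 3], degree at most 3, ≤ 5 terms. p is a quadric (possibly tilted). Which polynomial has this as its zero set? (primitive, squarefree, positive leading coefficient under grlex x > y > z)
3*x^2 + 3*y^2 + 3*y*z + z^2 - 2

First, deg p = 2. No degree-1 surface has this shape.
Finally, matching integer coefficients to the picture gives p.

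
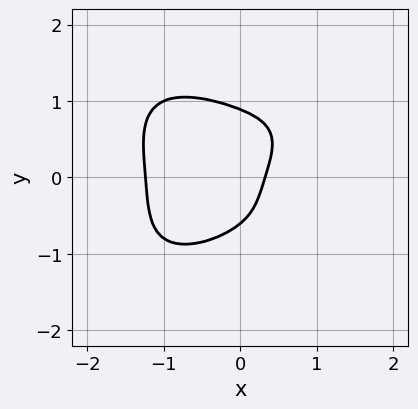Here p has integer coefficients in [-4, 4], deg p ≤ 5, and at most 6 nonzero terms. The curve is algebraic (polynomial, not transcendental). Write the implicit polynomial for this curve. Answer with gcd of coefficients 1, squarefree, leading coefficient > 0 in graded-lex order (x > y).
2*x^4 + 3*y^4 + 3*x - y - 1

First, the degree is 4 — no degree-3 curve has this shape.
Finally, the integer polynomial consistent with all of this is the stated p.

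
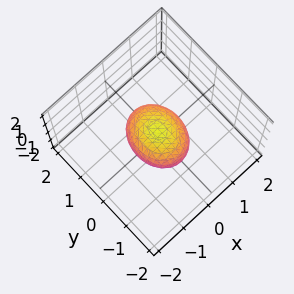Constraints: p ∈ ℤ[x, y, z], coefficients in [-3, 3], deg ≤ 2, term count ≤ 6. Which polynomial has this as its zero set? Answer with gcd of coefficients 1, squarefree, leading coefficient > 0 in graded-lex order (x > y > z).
3*x^2 + 2*y^2 + 3*z^2 - 2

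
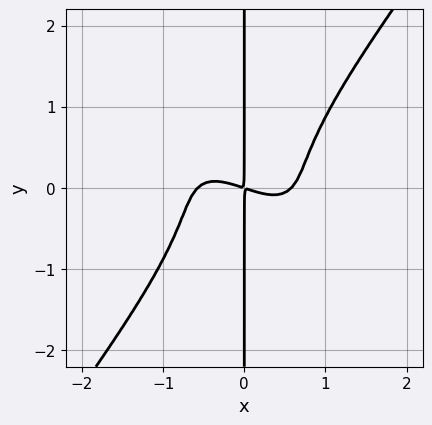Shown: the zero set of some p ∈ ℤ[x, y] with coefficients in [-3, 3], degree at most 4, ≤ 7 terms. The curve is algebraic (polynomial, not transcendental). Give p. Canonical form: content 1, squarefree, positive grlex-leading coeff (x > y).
3*x^4 + 3*x^3*y - 3*x*y^3 - x^2 - 3*x*y

1. The degree is 4 — the shape is more complex than any degree-3 curve.
2. Checking where it meets the axes: the visible y-axis segment lies entirely on the curve.
3. Solving for integer coefficients yields p as stated.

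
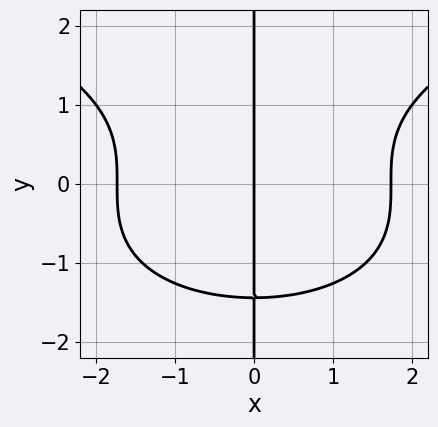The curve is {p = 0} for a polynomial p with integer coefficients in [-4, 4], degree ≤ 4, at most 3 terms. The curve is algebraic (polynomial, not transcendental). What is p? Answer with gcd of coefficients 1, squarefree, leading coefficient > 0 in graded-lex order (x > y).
x*y^3 - x^3 + 3*x

First, deg p = 4. A generic line meets the curve in up to 4 points.
Then, reading off the gridlines: the visible y-axis segment lies entirely on the curve; one x-axis crossing is at x = 0.
Finally, putting this together gives p.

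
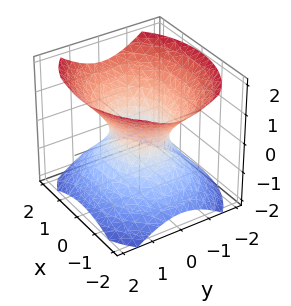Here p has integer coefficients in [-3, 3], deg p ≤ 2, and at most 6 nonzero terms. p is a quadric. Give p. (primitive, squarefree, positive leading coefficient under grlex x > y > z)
2*x^2 + 3*y^2 - 3*z^2 - 2

(a) Degree: an hourglass — one-sheet hyperboloid; a quadric, so deg p = 2.
(b) Symmetries: the z ↦ −z reflection is a symmetry, so z appears only in even powers; the y ↦ −y reflection is a symmetry, so y appears only in even powers; the x ↦ −x reflection is a symmetry, so x appears only in even powers.
(c) Against the integer gridlines: among the integer gridlines, it crosses the x-axis at x ∈ {-1, 1}; no z-intercept at any integer in the box.
(d) Solving for integer coefficients yields p as stated.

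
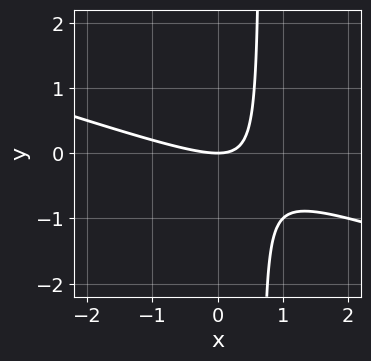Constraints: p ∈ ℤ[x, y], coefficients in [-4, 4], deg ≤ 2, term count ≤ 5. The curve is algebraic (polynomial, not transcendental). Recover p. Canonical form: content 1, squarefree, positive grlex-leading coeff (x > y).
1. The degree is 2 — no degree-1 curve has this shape.
2. Reading off the gridlines: one x-axis crossing is at x = 0; it meets the y-axis at y = 0 (among the integer gridlines).
3. The integer polynomial consistent with all of this is the stated p.

x^2 + 3*x*y - 2*y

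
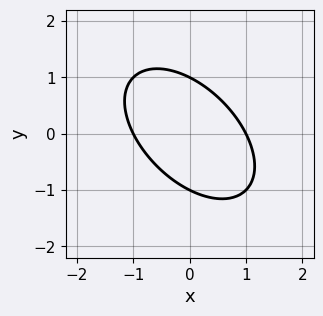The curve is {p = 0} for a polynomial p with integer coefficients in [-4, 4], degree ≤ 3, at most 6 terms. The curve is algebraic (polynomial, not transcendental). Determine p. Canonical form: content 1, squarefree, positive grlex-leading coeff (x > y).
x^2 + x*y + y^2 - 1

(a) deg p = 2. No degree-1 curve has this shape.
(b) Observable constraints: among the integer gridlines, it crosses the x-axis at x ∈ {-1, 1}; the y-axis gridline crossings are at y ∈ {-1, 1}.
(c) Together with the visible shape, these determine p as stated.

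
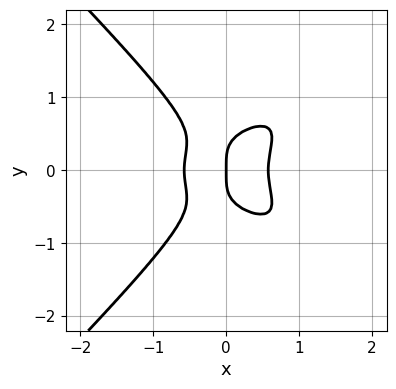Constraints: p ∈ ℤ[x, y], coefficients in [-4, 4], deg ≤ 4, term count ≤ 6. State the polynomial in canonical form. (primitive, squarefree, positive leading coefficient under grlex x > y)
Degree: the shape is more complex than any degree-3 curve, so deg p = 4.
Symmetries: the y ↦ −y reflection is a symmetry, so y appears only in even powers.
From the visible intercepts: it meets the x-axis at x = 0 (among the integer gridlines); it crosses the y-axis at the gridline y = 0.
Together with the visible shape, these determine p as stated.

3*x^2*y^2 - 3*y^4 - 3*x^3 + x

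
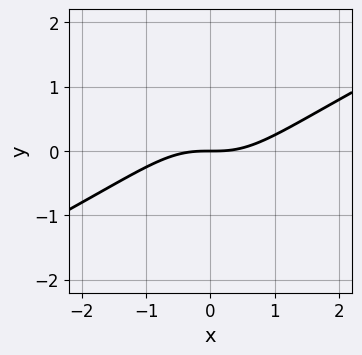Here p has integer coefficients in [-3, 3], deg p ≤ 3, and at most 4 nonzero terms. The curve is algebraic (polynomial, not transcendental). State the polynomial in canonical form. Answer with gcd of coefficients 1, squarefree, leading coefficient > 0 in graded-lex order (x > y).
The degree is 3 — the shape is more complex than any degree-2 curve.
Observable constraints: one x-axis crossing is at x = 0; it crosses the y-axis at the gridline y = 0.
Putting this together gives p.

x^3 - 2*x^2*y - 2*y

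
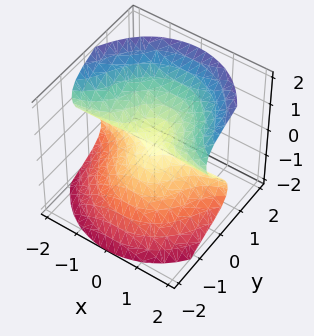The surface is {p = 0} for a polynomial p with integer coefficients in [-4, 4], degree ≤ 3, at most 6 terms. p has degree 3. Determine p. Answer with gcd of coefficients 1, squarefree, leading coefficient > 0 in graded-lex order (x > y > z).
1. The degree is 3 — the shape is more complex than any degree-2 surface.
2. From the axis intercepts and sections: every point of the x-axis in the box is on the surface; it meets the y-axis at y = 0 (among the integer gridlines); one z-axis crossing is at z = 0.
3. Solving for integer coefficients yields p as stated.

2*x^2*y + 2*x^2*z + 3*y^3 - 3*z^3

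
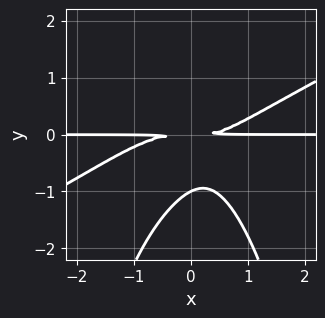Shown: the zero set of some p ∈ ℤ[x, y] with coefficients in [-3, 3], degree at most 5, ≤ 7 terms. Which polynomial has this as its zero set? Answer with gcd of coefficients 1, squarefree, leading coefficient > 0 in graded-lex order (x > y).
x^3*y - 2*x^2*y^2 + x*y^2 - 2*y^3 - 2*y^2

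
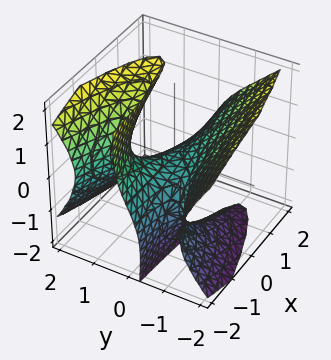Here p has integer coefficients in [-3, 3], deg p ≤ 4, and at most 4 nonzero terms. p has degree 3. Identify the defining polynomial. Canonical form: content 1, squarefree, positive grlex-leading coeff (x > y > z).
y^3 - y*z^2 + x*y + z

1. The degree is 3 — the shape is more complex than any degree-2 surface.
2. From the visible intercepts: it meets the z-axis at z = 0 (among the integer gridlines); one y-axis crossing is at y = 0; every point of the x-axis in the box is on the surface.
3. The integer polynomial consistent with all of this is the stated p.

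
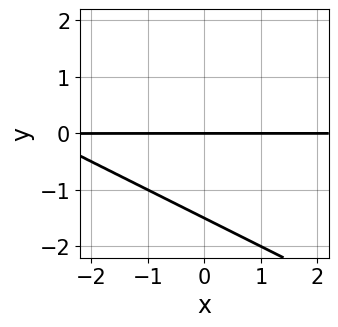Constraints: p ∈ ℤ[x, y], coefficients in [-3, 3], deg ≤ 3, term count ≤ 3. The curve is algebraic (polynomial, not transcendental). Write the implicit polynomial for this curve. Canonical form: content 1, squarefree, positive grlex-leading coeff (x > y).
First, deg p = 2. A generic line meets the curve in up to 2 points.
Next, reading off the gridlines: one y-axis crossing is at y = 0; every point of the x-axis in the box is on the curve.
Finally, together with the visible shape, these determine p as stated.

x*y + 2*y^2 + 3*y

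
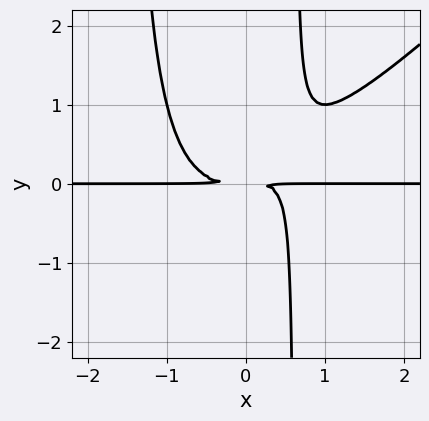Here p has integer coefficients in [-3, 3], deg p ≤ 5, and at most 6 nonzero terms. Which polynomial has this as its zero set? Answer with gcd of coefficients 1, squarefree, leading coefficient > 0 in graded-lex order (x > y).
x^3*y - x^2*y^2 - x*y^2 + y^2

1. The degree is 4 — the shape is more complex than any degree-3 curve.
2. From the axis intercepts and sections: the visible x-axis segment lies entirely on the curve.
3. Assembling these constraints gives the stated polynomial.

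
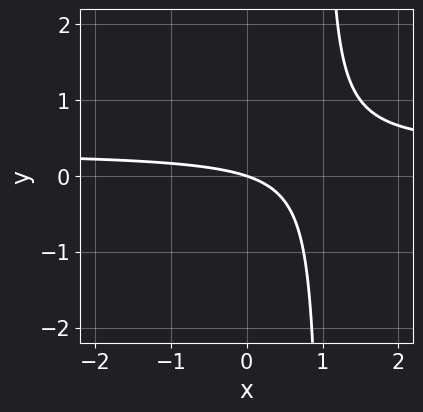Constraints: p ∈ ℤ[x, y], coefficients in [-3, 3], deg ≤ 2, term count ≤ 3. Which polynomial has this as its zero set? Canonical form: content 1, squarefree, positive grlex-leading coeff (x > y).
(a) The degree is 2 — the shape is more complex than any degree-1 curve.
(b) Against the integer gridlines: one y-axis crossing is at y = 0; it crosses the x-axis at the gridline x = 0.
(c) The integer polynomial consistent with all of this is the stated p.

3*x*y - x - 3*y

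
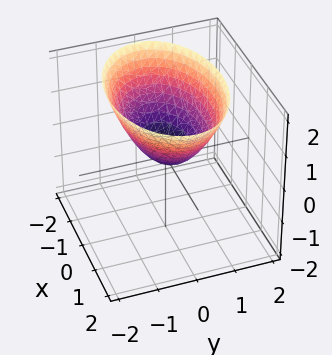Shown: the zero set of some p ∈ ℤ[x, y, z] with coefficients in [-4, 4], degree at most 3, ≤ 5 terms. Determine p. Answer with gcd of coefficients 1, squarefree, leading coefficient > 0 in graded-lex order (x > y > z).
x^2 + 2*y^2 - 2*z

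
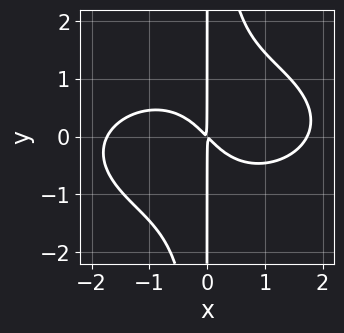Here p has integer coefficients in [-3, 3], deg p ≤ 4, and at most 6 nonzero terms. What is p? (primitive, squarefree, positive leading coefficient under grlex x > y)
x^4 + 3*x^2*y^2 - 3*x^2 - 3*x*y

1. Degree: the shape is more complex than any degree-3 curve, so deg p = 4.
2. From the axis intercepts and sections: every point of the y-axis in the box is on the curve.
3. Matching integer coefficients to the picture gives p.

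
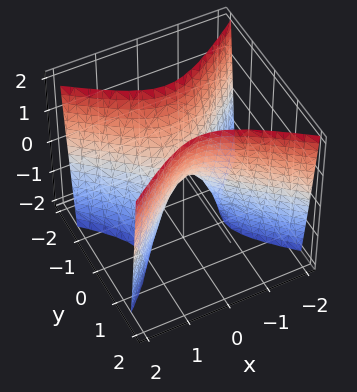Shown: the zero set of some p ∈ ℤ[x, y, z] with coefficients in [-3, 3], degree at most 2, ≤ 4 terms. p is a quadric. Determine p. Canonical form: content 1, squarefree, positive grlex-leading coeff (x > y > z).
1. Degree: a saddle surface; a quadric, so deg p = 2.
2. Symmetries: it's symmetric under x → −x, forcing even powers of x; the y ↦ −y reflection is a symmetry, so y appears only in even powers.
3. Reading off the gridlines: it crosses the y-axis at the gridline y = 0; it crosses the x-axis at the gridline x = 0.
4. Together with the visible shape, these determine p as stated.

2*x^2 - 3*y^2 + z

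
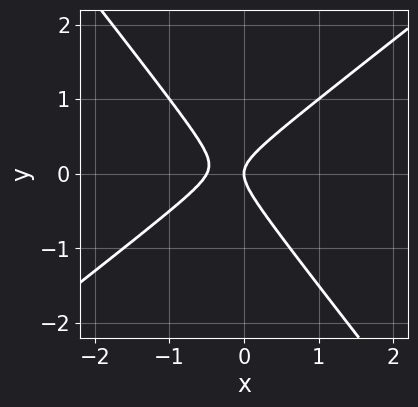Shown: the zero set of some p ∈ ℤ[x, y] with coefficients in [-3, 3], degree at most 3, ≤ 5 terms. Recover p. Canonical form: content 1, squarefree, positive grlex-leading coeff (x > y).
First, the degree is 2 — a generic line meets the curve in up to 2 points.
Then, reading off the gridlines: it crosses the x-axis at the gridline x = 0; it crosses the y-axis at the gridline y = 0.
Finally, together with the visible shape, these determine p as stated.

2*x^2 - x*y - 2*y^2 + x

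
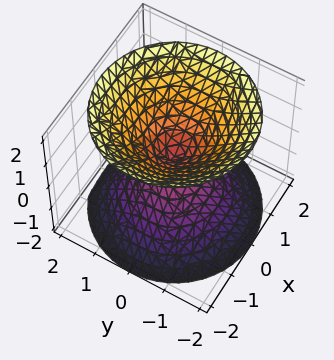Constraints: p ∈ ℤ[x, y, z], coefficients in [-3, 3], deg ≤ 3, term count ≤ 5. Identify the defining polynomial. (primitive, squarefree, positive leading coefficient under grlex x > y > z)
(a) I count 2 distinct pieces.
(b) The degree is 2 — two nappes meeting at a single point; a quadric.
(c) By symmetry, every cross-section ⟂ z is a circle, so x, y appear only via x² + y²; mirror symmetry z ↦ −z ⇒ only even powers of z.
(d) Reading off the gridlines: it meets the x-axis at x = 0 (among the integer gridlines); it crosses the y-axis at the gridline y = 0.
(e) Putting this together gives p.

x^2 + y^2 - z^2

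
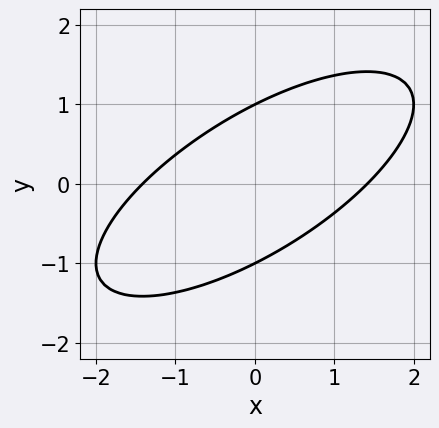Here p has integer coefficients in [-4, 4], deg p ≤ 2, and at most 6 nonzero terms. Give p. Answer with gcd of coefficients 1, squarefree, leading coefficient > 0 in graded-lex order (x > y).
1. The degree is 2 — a generic line meets the curve in up to 2 points.
2. Against the integer gridlines: among the integer gridlines, it crosses the y-axis at y ∈ {-1, 1}.
3. Fitting integer coefficients to these (and the overall shape) gives p.

x^2 - 2*x*y + 2*y^2 - 2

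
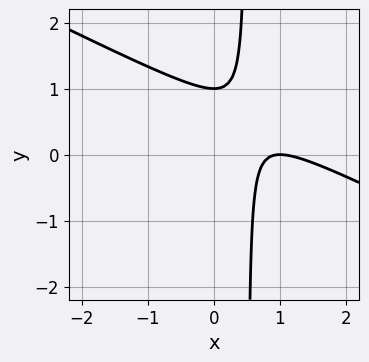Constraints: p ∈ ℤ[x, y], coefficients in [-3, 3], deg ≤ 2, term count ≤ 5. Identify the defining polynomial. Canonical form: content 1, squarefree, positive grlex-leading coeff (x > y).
x^2 + 2*x*y - 2*x - y + 1

First, degree: no degree-1 curve has this shape, so deg p = 2.
Then, from the visible intercepts: one y-axis crossing is at y = 1; it crosses the x-axis at the gridline x = 1.
Finally, assembling these constraints gives the stated polynomial.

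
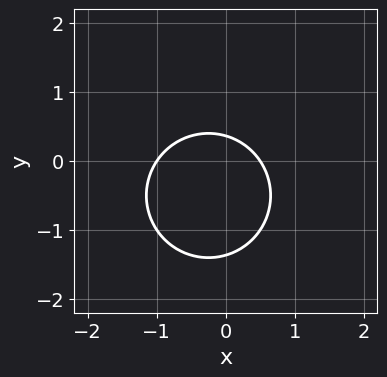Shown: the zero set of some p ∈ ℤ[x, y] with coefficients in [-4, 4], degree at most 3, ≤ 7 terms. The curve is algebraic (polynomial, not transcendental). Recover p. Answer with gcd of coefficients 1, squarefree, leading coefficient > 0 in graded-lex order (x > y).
2*x^2 + 2*y^2 + x + 2*y - 1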